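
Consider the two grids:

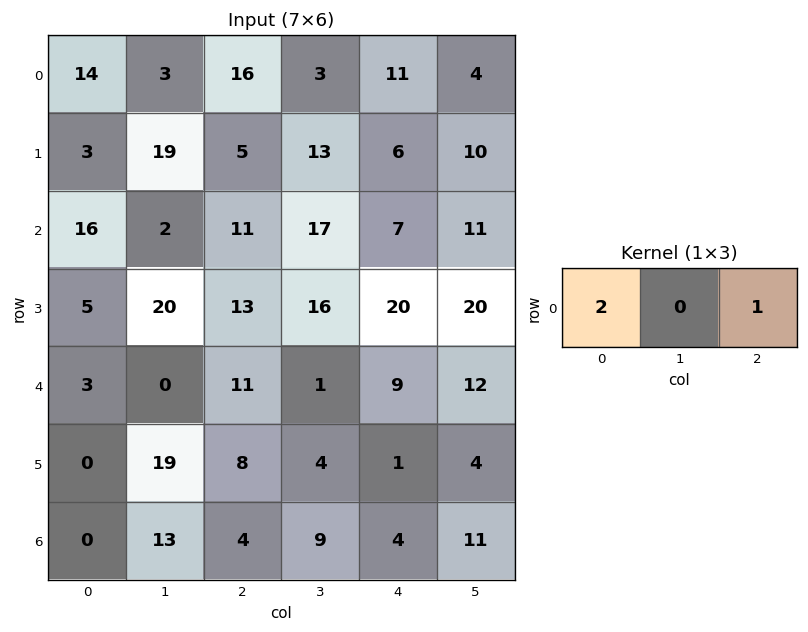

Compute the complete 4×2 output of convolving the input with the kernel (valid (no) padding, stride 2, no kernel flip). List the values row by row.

44 43
43 29
17 31
4 12

Output[0,0]: The receptive field on the input at this output position is [14 3 16]. Elementwise product with the kernel and sum: 14·2 + 16·1.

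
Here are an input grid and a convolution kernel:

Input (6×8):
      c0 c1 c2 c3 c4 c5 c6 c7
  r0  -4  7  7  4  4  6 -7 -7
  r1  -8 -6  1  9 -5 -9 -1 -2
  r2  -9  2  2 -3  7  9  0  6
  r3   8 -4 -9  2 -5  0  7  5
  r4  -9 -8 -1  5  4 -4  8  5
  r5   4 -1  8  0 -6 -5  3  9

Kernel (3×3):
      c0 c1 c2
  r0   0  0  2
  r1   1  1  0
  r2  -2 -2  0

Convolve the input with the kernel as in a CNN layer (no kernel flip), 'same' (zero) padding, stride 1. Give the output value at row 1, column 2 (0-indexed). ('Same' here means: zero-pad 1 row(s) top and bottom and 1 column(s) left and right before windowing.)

The receptive field on the zero-padded input at this output position is [7 7 4 / -6 1 9 / 2 2 -3]. Elementwise product with the kernel and sum: 4·2 + -6·1 + 1·1 + 2·-2 + 2·-2.

-5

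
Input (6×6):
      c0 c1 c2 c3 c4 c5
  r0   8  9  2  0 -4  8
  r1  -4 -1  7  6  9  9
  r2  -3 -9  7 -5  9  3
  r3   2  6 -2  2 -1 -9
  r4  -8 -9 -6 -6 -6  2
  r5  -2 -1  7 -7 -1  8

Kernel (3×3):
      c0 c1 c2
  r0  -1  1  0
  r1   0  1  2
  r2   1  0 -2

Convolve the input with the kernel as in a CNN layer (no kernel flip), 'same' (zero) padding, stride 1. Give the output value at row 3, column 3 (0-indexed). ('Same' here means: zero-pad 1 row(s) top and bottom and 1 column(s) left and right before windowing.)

The receptive field on the zero-padded input at this output position is [7 -5 9 / -2 2 -1 / -6 -6 -6]. Elementwise product with the kernel and sum: 7·-1 + -5·1 + 2·1 + -1·2 + -6·1 + -6·-2.

-6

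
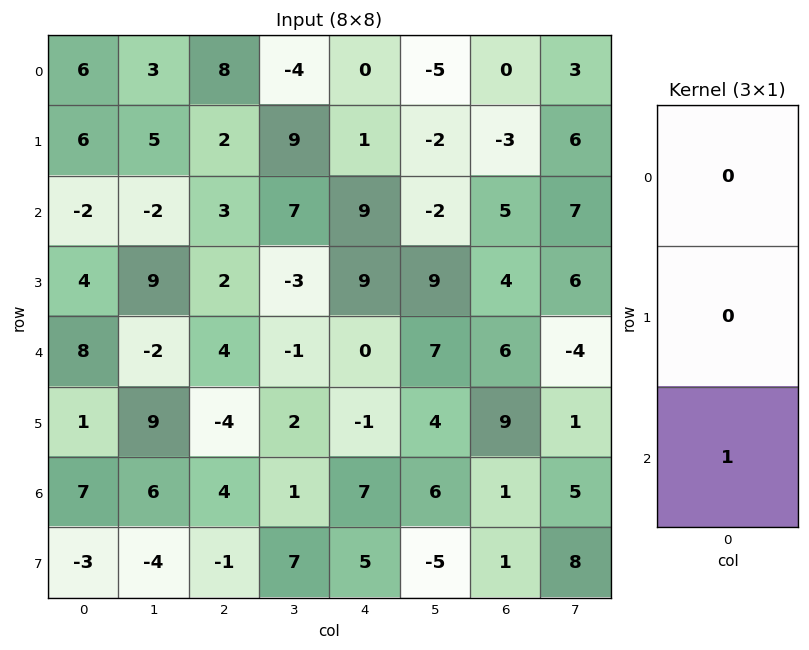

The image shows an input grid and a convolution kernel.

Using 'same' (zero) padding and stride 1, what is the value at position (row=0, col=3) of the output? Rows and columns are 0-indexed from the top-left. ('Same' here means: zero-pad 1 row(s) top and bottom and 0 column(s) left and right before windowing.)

The receptive field on the zero-padded input at this output position is [0 / -4 / 9]. Elementwise product with the kernel and sum: 9·1.

9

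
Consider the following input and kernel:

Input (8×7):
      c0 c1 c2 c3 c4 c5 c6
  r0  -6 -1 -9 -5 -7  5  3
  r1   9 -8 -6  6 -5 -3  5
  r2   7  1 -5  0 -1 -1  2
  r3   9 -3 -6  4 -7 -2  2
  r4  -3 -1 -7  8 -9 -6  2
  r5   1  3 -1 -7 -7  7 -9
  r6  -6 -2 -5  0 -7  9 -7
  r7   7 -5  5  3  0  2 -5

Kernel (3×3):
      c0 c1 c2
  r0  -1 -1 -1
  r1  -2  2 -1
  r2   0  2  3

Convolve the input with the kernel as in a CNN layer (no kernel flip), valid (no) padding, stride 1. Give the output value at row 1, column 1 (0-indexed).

-4

The receptive field on the input at this output position is [-8 -6 6 / 1 -5 0 / -3 -6 4]. Elementwise product with the kernel and sum: -8·-1 + -6·-1 + 6·-1 + 1·-2 + -5·2 + 0·-1 + -6·2 + 4·3.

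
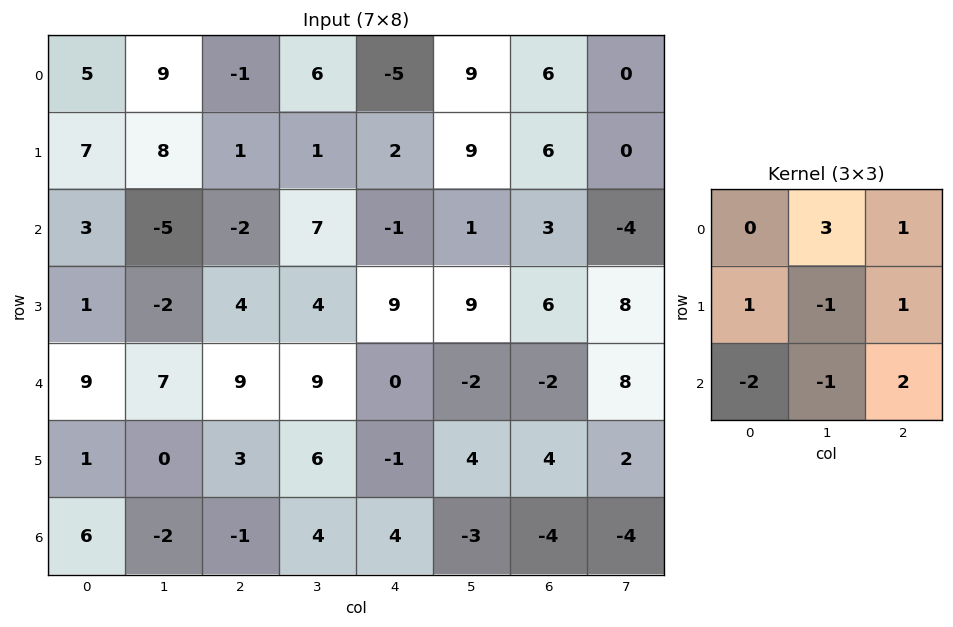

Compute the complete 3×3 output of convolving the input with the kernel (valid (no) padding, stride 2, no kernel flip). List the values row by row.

21 10 39
-17 2 10
22 29 -22

Output[0,0]: The receptive field on the input at this output position is [5 9 -1 / 7 8 1 / 3 -5 -2]. Elementwise product with the kernel and sum: 9·3 + -1·1 + 7·1 + 8·-1 + 1·1 + 3·-2 + -5·-1 + -2·2.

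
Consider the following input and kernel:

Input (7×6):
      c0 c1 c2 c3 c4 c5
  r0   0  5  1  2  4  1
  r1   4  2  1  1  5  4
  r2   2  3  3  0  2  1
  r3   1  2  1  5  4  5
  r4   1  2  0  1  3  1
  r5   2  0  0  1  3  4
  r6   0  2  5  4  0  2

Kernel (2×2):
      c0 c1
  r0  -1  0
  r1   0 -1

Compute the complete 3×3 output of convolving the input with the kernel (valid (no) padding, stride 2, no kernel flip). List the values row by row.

-2 -2 -8
-4 -8 -7
-1 -1 -7

Output[0,0]: The receptive field on the input at this output position is [0 5 / 4 2]. Elementwise product with the kernel and sum: 0·-1 + 2·-1.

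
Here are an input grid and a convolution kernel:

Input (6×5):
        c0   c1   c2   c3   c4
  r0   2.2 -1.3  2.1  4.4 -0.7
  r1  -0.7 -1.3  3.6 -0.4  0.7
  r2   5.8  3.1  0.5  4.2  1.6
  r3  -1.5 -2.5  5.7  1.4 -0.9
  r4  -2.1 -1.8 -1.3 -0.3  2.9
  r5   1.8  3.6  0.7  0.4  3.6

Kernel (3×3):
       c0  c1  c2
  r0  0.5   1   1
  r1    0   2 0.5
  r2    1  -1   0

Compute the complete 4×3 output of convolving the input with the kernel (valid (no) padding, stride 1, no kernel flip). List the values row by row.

Output[0,0]: The receptive field on the input at this output position is [2.2 -1.3 2.1 / -0.7 -1.3 3.6 / 5.8 3.1 0.5]. Elementwise product with the kernel and sum: 2.2·0.5 + -1.3·1 + 2.1·1 + -1.3·2 + 3.6·0.5 + 5.8·1 + 3.1·-1.

3.8 15.45 0.6
9.4 -2.55 15.6
4.05 17.85 7.4
-3.6 6 4.5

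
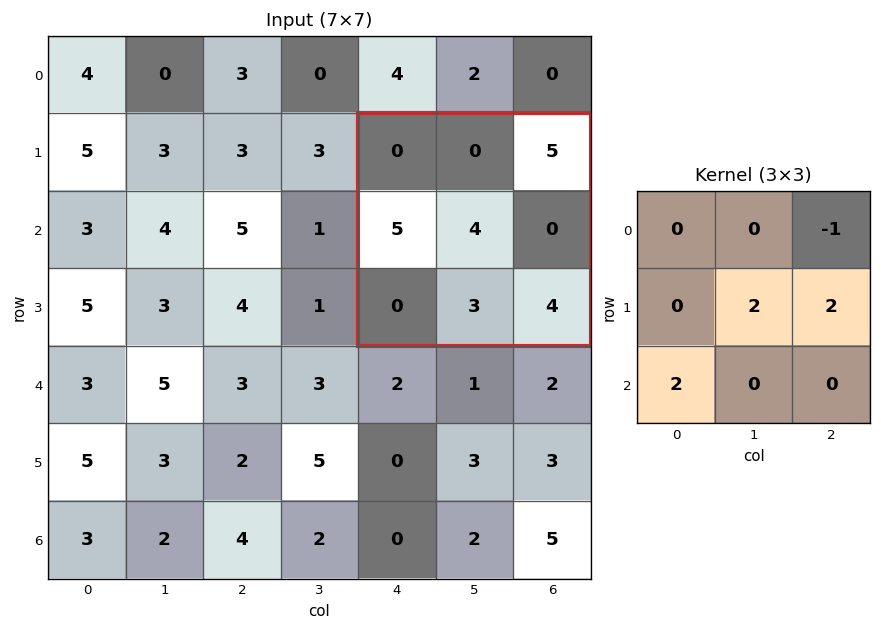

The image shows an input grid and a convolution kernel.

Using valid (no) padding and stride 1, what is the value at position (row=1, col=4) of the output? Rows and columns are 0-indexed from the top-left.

The receptive field on the input at this output position is [0 0 5 / 5 4 0 / 0 3 4]. Elementwise product with the kernel and sum: 5·-1 + 4·2 + 0·2 + 0·2.

3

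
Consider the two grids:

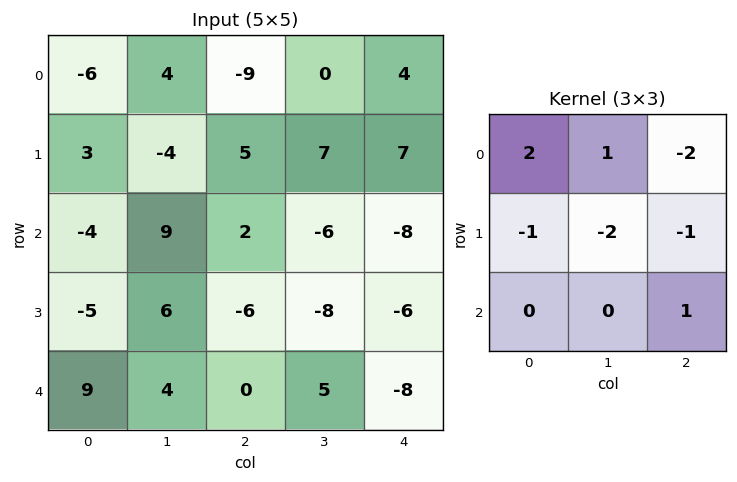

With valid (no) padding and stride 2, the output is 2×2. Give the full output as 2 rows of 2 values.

12 -60
-4 34

Output[0,0]: The receptive field on the input at this output position is [-6 4 -9 / 3 -4 5 / -4 9 2]. Elementwise product with the kernel and sum: -6·2 + 4·1 + -9·-2 + 3·-1 + -4·-2 + 5·-1 + 2·1.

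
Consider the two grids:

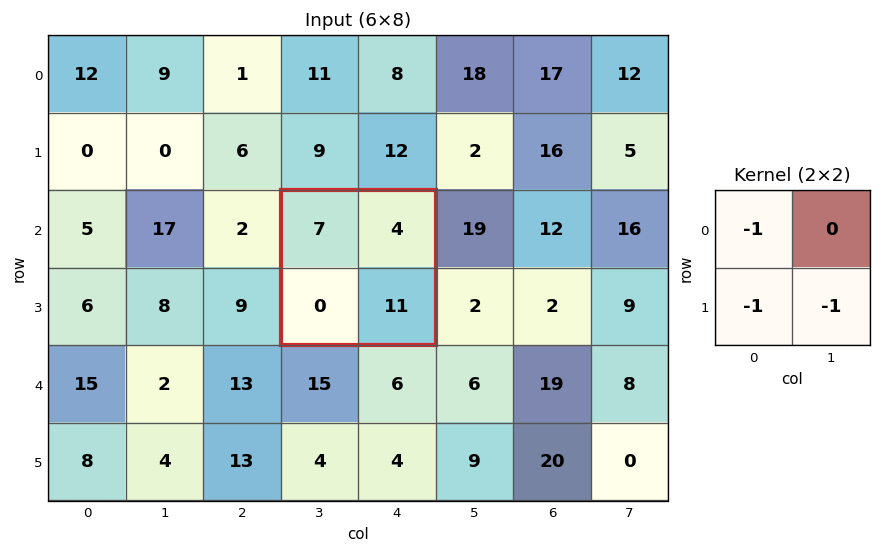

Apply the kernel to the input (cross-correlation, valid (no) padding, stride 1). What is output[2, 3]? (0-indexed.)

-18

The receptive field on the input at this output position is [7 4 / 0 11]. Elementwise product with the kernel and sum: 7·-1 + 0·-1 + 11·-1.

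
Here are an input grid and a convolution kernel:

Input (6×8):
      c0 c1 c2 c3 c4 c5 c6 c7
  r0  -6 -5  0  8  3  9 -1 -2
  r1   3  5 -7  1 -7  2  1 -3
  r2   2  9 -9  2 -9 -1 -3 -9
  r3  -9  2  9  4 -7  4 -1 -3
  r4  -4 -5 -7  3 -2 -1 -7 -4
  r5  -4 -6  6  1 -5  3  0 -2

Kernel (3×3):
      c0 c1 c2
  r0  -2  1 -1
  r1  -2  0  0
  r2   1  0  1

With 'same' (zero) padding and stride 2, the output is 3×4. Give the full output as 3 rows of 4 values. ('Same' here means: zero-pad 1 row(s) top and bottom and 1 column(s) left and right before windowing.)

5 16 -13 -19
0 -30 -7 3
-17 6 -21 -3

Output[0,0]: The receptive field on the zero-padded input at this output position is [0 0 0 / 0 -6 -5 / 0 3 5]. Elementwise product with the kernel and sum: 0·-2 + 0·1 + 0·-1 + 0·-2 + 0·1 + 5·1.
Output[0,1]: The receptive field on the zero-padded input at this output position is [0 0 0 / -5 0 8 / 5 -7 1]. Elementwise product with the kernel and sum: 0·-2 + 0·1 + 0·-1 + -5·-2 + 5·1 + 1·1.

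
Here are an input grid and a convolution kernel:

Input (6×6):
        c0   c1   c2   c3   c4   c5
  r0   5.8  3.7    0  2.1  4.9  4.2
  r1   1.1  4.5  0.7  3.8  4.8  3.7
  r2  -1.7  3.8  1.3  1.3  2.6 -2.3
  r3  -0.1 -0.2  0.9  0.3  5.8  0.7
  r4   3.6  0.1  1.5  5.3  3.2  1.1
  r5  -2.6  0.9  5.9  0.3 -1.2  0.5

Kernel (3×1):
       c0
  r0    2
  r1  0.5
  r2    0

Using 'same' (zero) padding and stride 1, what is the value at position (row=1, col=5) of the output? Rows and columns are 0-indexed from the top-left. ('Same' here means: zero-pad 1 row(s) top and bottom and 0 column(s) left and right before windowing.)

10.25

The receptive field on the zero-padded input at this output position is [4.2 / 3.7 / -2.3]. Elementwise product with the kernel and sum: 4.2·2 + 3.7·0.5.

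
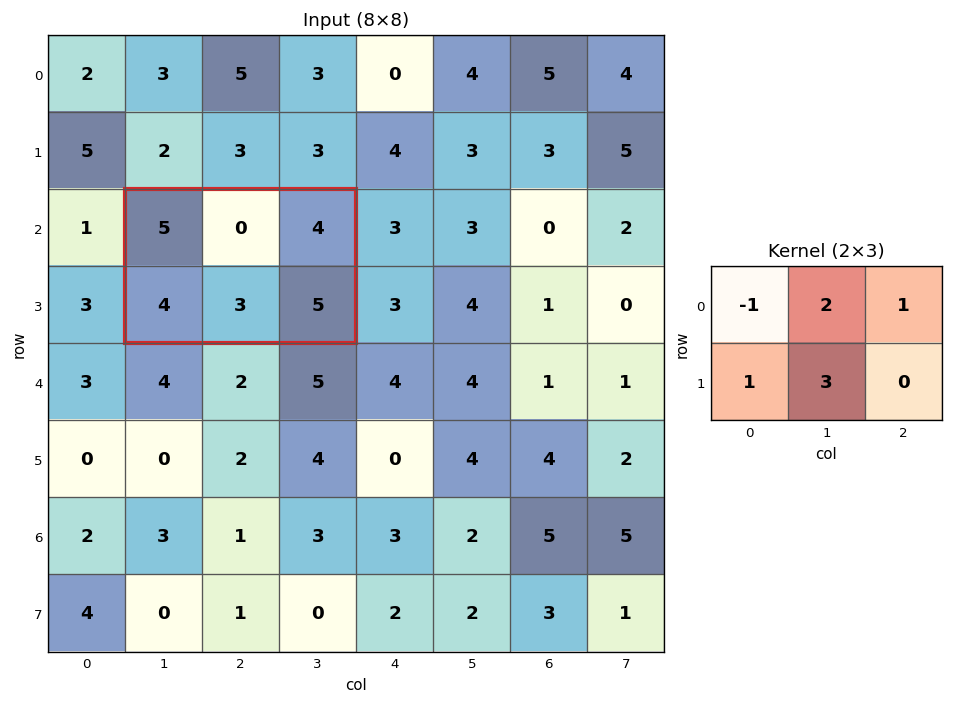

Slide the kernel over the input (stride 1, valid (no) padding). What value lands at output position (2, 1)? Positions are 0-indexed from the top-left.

The receptive field on the input at this output position is [5 0 4 / 4 3 5]. Elementwise product with the kernel and sum: 5·-1 + 0·2 + 4·1 + 4·1 + 3·3.

12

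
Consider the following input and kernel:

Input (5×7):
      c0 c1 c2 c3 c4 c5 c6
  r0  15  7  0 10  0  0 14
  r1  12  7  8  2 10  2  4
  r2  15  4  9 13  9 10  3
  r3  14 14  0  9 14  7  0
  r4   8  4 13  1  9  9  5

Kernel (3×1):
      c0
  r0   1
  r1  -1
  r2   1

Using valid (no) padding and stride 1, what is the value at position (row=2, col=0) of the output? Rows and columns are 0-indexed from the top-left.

The receptive field on the input at this output position is [15 / 14 / 8]. Elementwise product with the kernel and sum: 15·1 + 14·-1 + 8·1.

9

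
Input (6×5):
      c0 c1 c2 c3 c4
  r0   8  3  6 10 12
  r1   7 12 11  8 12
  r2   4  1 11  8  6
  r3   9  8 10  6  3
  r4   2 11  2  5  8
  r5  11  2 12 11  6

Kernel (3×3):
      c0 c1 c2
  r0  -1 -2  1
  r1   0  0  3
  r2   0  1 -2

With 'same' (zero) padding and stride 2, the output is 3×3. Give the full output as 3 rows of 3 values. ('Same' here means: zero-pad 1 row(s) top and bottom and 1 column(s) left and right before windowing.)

Output[0,0]: The receptive field on the zero-padded input at this output position is [0 0 0 / 0 8 3 / 0 7 12]. Elementwise product with the kernel and sum: 0·-1 + 0·-2 + 0·1 + 3·3 + 7·1 + 12·-2.
Output[0,1]: The receptive field on the zero-padded input at this output position is [0 0 0 / 3 6 10 / 12 11 8]. Elementwise product with the kernel and sum: 0·-1 + 0·-2 + 0·1 + 10·3 + 11·1 + 8·-2.

-8 25 12
-6 -4 -29
30 -17 -6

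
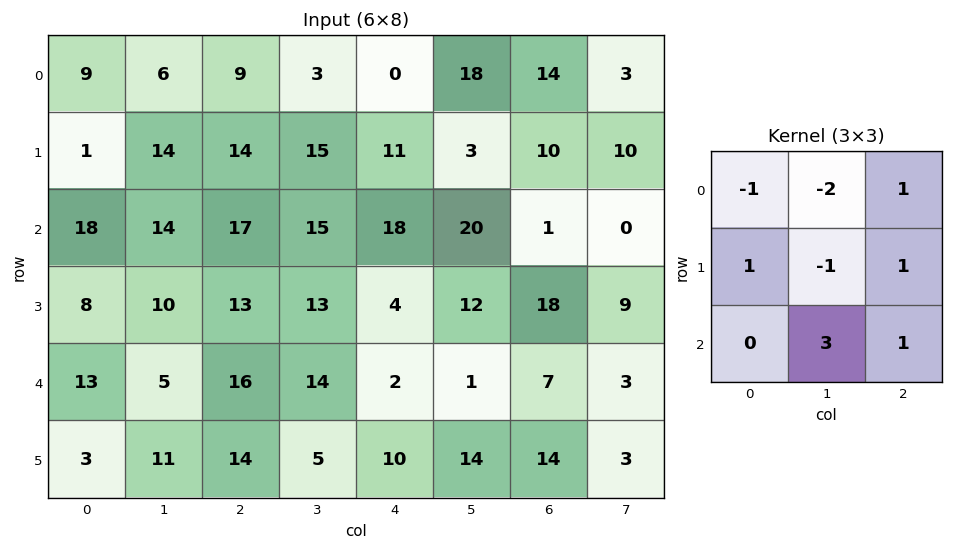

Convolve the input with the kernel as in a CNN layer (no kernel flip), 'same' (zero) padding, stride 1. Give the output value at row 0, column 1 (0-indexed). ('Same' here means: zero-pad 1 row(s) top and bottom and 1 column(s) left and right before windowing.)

68

The receptive field on the zero-padded input at this output position is [0 0 0 / 9 6 9 / 1 14 14]. Elementwise product with the kernel and sum: 0·-1 + 0·-2 + 0·1 + 9·1 + 6·-1 + 9·1 + 14·3 + 14·1.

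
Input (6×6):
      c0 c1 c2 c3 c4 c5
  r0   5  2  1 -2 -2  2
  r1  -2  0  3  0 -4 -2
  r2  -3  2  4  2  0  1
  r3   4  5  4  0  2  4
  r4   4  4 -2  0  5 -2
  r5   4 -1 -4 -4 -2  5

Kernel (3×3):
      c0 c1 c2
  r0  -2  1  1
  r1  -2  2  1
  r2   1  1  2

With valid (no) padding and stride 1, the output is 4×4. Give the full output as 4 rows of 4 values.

7 11 -10 -2
38 18 -6 1
22 2 -4 6
-6 -31 -9 18

Output[0,0]: The receptive field on the input at this output position is [5 2 1 / -2 0 3 / -3 2 4]. Elementwise product with the kernel and sum: 5·-2 + 2·1 + 1·1 + -2·-2 + 0·2 + 3·1 + -3·1 + 2·1 + 4·2.
Output[0,1]: The receptive field on the input at this output position is [2 1 -2 / 0 3 0 / 2 4 2]. Elementwise product with the kernel and sum: 2·-2 + 1·1 + -2·1 + 0·-2 + 3·2 + 0·1 + 2·1 + 4·1 + 2·2.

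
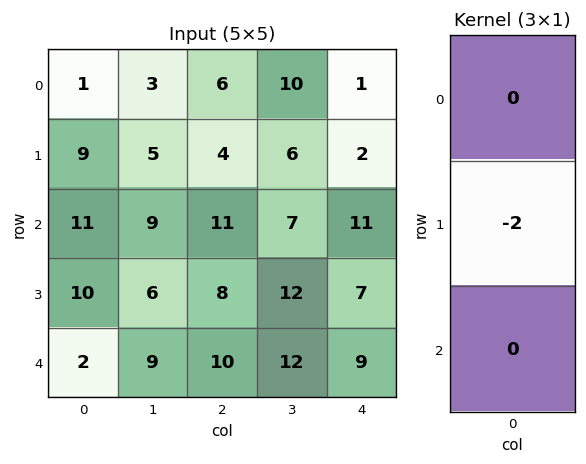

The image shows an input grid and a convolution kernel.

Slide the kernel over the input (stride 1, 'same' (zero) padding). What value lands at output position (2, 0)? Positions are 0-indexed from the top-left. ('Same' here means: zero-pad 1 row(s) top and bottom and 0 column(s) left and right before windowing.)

-22

The receptive field on the zero-padded input at this output position is [9 / 11 / 10]. Elementwise product with the kernel and sum: 11·-2.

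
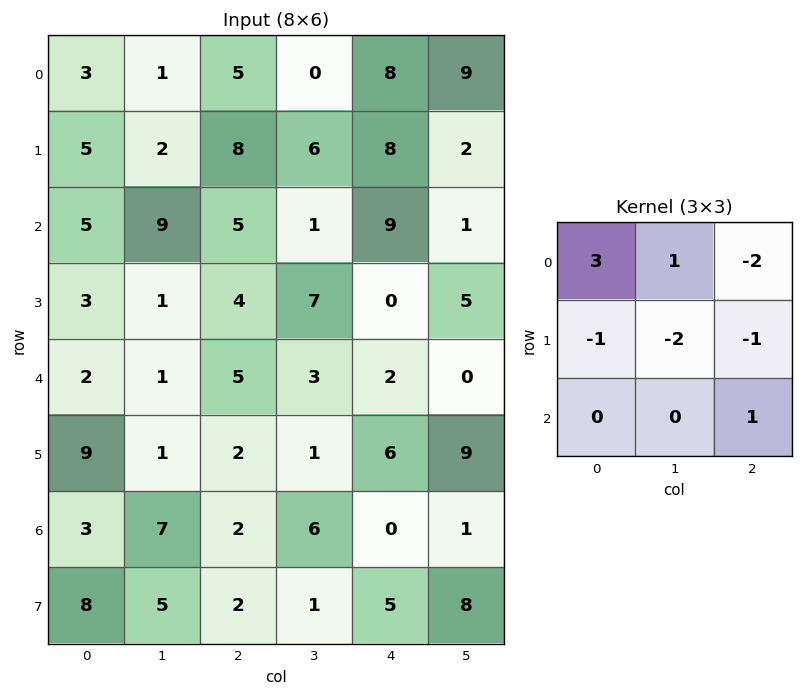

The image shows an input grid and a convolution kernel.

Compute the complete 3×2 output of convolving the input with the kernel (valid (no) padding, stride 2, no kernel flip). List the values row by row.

Output[0,0]: The receptive field on the input at this output position is [3 1 5 / 5 2 8 / 5 9 5]. Elementwise product with the kernel and sum: 3·3 + 1·1 + 5·-2 + 5·-1 + 2·-2 + 8·-1 + 5·1.
Output[0,1]: The receptive field on the input at this output position is [5 0 8 / 8 6 8 / 5 1 9]. Elementwise product with the kernel and sum: 5·3 + 0·1 + 8·-2 + 8·-1 + 6·-2 + 8·-1 + 9·1.

-12 -20
10 -18
-14 4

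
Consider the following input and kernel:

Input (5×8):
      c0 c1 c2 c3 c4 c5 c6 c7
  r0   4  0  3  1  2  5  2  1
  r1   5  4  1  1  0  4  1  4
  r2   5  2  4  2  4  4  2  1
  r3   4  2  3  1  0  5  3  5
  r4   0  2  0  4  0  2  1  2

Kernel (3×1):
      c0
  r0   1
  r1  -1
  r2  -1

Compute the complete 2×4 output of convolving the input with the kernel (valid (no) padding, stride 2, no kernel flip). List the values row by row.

Output[0,0]: The receptive field on the input at this output position is [4 / 5 / 5]. Elementwise product with the kernel and sum: 4·1 + 5·-1 + 5·-1.
Output[0,1]: The receptive field on the input at this output position is [3 / 1 / 4]. Elementwise product with the kernel and sum: 3·1 + 1·-1 + 4·-1.

-6 -2 -2 -1
1 1 4 -2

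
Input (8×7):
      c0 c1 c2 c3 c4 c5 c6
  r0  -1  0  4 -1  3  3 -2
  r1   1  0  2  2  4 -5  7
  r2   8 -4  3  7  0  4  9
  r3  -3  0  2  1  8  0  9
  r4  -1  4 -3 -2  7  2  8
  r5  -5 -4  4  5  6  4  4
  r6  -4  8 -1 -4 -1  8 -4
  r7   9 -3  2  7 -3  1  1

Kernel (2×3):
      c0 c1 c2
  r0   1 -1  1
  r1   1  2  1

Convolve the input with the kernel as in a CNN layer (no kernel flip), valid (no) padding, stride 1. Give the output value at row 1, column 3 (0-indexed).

4

The receptive field on the input at this output position is [2 4 -5 / 7 0 4]. Elementwise product with the kernel and sum: 2·1 + 4·-1 + -5·1 + 7·1 + 0·2 + 4·1.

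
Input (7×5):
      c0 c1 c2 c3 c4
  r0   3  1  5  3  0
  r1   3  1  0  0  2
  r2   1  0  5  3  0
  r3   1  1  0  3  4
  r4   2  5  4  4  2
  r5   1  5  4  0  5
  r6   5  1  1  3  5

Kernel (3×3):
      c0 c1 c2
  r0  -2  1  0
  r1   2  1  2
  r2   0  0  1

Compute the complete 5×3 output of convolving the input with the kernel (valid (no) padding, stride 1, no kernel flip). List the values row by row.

7 8 -3
7 12 17
5 17 6
20 20 24
17 11 19

Output[0,0]: The receptive field on the input at this output position is [3 1 5 / 3 1 0 / 1 0 5]. Elementwise product with the kernel and sum: 3·-2 + 1·1 + 3·2 + 1·1 + 0·2 + 5·1.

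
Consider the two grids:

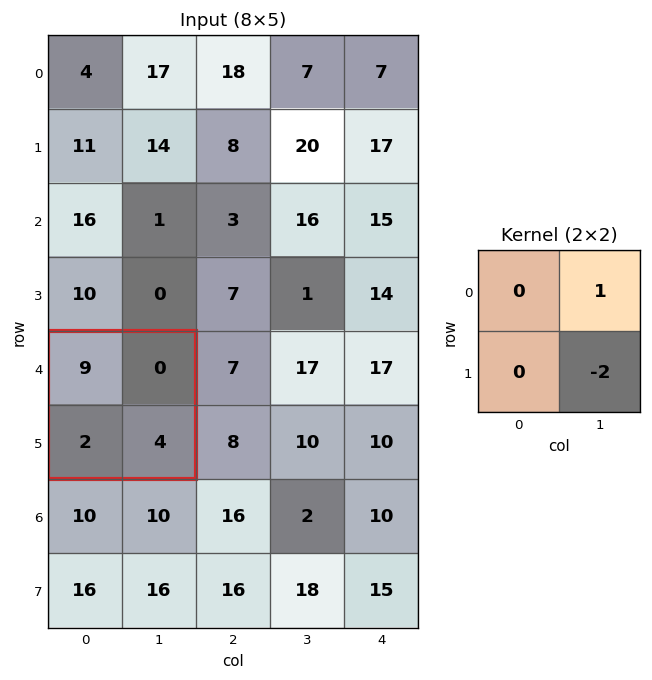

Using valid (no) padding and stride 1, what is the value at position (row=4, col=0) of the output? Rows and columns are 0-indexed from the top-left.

The receptive field on the input at this output position is [9 0 / 2 4]. Elementwise product with the kernel and sum: 0·1 + 4·-2.

-8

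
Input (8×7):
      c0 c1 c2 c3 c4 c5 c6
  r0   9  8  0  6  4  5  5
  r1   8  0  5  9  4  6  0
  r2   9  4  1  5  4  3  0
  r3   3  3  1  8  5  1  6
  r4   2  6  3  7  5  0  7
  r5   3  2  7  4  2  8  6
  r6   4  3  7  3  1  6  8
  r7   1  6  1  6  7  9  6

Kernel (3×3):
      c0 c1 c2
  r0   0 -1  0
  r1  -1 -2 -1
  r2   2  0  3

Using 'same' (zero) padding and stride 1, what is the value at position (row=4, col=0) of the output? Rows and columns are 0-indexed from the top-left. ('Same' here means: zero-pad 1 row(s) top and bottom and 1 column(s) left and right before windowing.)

-7

The receptive field on the zero-padded input at this output position is [0 3 3 / 0 2 6 / 0 3 2]. Elementwise product with the kernel and sum: 3·-1 + 0·-1 + 2·-2 + 6·-1 + 0·2 + 2·3.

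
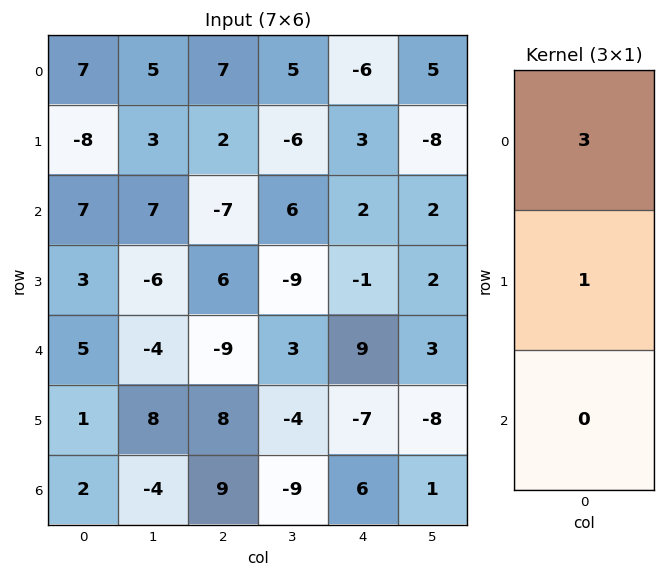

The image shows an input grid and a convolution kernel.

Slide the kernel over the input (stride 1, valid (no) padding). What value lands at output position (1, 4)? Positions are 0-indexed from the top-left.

The receptive field on the input at this output position is [3 / 2 / -1]. Elementwise product with the kernel and sum: 3·3 + 2·1.

11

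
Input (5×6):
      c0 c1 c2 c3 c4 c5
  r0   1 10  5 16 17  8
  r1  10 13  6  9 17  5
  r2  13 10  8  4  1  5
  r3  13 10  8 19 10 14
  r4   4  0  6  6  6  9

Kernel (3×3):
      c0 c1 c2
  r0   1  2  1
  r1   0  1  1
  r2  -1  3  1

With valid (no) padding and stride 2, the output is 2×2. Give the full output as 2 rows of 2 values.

Output[0,0]: The receptive field on the input at this output position is [1 10 5 / 10 13 6 / 13 10 8]. Elementwise product with the kernel and sum: 1·1 + 10·2 + 5·1 + 13·1 + 6·1 + 13·-1 + 10·3 + 8·1.
Output[0,1]: The receptive field on the input at this output position is [5 16 17 / 6 9 17 / 8 4 1]. Elementwise product with the kernel and sum: 5·1 + 16·2 + 17·1 + 9·1 + 17·1 + 8·-1 + 4·3 + 1·1.

70 85
61 64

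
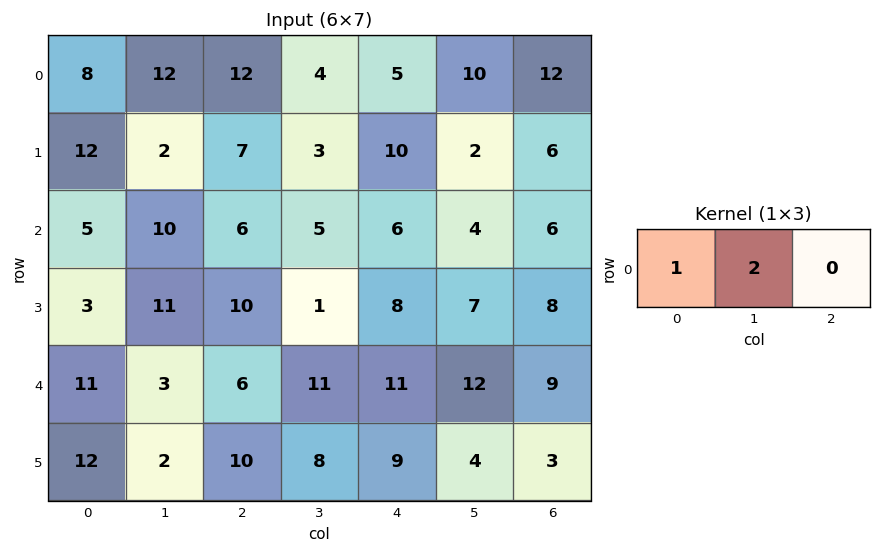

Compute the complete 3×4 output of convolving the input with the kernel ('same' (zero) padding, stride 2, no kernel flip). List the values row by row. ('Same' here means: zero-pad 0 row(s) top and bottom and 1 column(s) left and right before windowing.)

Output[0,0]: The receptive field on the zero-padded input at this output position is [0 8 12]. Elementwise product with the kernel and sum: 0·1 + 8·2.

16 36 14 34
10 22 17 16
22 15 33 30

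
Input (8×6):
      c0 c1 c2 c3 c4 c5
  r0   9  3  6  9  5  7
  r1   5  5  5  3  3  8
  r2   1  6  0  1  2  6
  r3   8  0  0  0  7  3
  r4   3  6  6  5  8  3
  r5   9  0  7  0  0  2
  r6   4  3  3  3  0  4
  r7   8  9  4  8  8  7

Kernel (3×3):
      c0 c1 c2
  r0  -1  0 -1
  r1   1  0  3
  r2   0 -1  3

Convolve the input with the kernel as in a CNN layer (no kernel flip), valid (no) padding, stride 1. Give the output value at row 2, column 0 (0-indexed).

19

The receptive field on the input at this output position is [1 6 0 / 8 0 0 / 3 6 6]. Elementwise product with the kernel and sum: 1·-1 + 0·-1 + 8·1 + 0·3 + 6·-1 + 6·3.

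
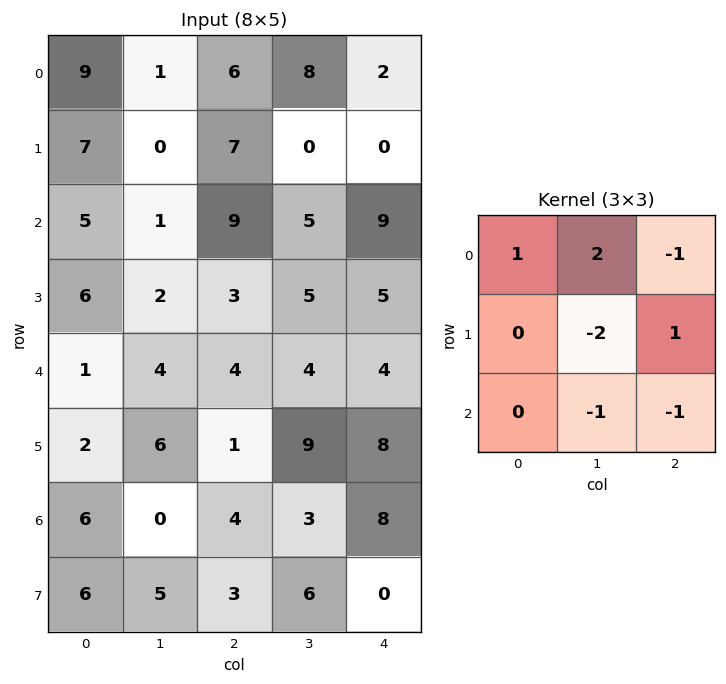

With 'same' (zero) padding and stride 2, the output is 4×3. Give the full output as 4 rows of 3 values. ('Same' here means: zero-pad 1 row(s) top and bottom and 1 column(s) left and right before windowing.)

Output[0,0]: The receptive field on the zero-padded input at this output position is [0 0 0 / 0 9 1 / 0 7 0]. Elementwise product with the kernel and sum: 0·1 + 0·2 + 0·-1 + 9·-2 + 1·1 + 7·-1 + 0·-1.
Output[0,1]: The receptive field on the zero-padded input at this output position is [0 0 0 / 1 6 8 / 0 7 0]. Elementwise product with the kernel and sum: 0·1 + 0·2 + 0·-1 + 6·-2 + 8·1 + 7·-1 + 0·-1.

-24 -11 -4
-3 -7 -23
4 -11 -1
-25 -15 9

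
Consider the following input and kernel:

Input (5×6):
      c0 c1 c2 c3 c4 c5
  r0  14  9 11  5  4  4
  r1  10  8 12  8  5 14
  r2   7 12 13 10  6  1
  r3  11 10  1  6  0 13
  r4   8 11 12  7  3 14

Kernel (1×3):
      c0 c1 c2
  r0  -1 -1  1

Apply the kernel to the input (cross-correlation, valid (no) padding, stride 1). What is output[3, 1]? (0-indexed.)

The receptive field on the input at this output position is [10 1 6]. Elementwise product with the kernel and sum: 10·-1 + 1·-1 + 6·1.

-5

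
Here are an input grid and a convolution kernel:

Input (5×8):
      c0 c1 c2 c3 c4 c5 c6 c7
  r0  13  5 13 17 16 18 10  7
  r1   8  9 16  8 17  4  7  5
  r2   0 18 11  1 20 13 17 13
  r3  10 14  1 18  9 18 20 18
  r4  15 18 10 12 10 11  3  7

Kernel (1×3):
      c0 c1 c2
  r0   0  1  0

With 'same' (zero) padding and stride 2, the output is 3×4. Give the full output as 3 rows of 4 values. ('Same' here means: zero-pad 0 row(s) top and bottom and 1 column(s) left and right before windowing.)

13 13 16 10
0 11 20 17
15 10 10 3

Output[0,0]: The receptive field on the zero-padded input at this output position is [0 13 5]. Elementwise product with the kernel and sum: 13·1.
Output[0,1]: The receptive field on the zero-padded input at this output position is [5 13 17]. Elementwise product with the kernel and sum: 13·1.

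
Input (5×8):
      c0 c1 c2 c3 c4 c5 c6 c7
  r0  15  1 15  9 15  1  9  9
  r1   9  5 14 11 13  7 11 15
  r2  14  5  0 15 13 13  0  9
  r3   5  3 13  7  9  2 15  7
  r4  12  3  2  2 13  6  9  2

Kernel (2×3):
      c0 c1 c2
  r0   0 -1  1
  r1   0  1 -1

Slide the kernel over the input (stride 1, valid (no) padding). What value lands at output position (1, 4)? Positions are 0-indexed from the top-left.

17

The receptive field on the input at this output position is [13 7 11 / 13 13 0]. Elementwise product with the kernel and sum: 7·-1 + 11·1 + 13·1 + 0·-1.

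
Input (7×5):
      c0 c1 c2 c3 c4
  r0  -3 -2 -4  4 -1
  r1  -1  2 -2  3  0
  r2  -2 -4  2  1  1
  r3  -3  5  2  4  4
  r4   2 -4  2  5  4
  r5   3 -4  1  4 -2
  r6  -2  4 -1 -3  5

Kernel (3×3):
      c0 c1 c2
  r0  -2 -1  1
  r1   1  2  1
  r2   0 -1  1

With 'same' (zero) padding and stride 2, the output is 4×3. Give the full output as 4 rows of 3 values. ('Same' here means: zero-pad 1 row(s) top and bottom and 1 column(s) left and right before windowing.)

Output[0,0]: The receptive field on the zero-padded input at this output position is [0 0 0 / 0 -3 -2 / 0 -1 2]. Elementwise product with the kernel and sum: 0·-2 + 0·-1 + 0·1 + 0·1 + -3·2 + -2·1 + -1·-1 + 2·1.

-5 -1 2
3 4 -7
1 0 3
-7 10 1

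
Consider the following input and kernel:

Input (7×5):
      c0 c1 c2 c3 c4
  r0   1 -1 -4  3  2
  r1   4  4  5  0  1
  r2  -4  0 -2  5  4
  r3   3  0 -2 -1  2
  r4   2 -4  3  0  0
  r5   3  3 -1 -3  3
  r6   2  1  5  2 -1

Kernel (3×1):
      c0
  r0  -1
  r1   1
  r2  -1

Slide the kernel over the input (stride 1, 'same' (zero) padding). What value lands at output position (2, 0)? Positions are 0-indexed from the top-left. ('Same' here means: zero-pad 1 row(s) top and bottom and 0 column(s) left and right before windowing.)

The receptive field on the zero-padded input at this output position is [4 / -4 / 3]. Elementwise product with the kernel and sum: 4·-1 + -4·1 + 3·-1.

-11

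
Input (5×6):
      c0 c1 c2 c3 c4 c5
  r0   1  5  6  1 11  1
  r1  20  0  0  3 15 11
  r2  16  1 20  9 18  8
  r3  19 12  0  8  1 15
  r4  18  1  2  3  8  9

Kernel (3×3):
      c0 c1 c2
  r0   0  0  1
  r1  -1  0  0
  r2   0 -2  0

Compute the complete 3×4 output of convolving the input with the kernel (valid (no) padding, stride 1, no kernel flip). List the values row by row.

Output[0,0]: The receptive field on the input at this output position is [1 5 6 / 20 0 0 / 16 1 20]. Elementwise product with the kernel and sum: 6·1 + 20·-1 + 1·-2.

-16 -39 -7 -38
-40 2 -21 0
-1 -7 12 -16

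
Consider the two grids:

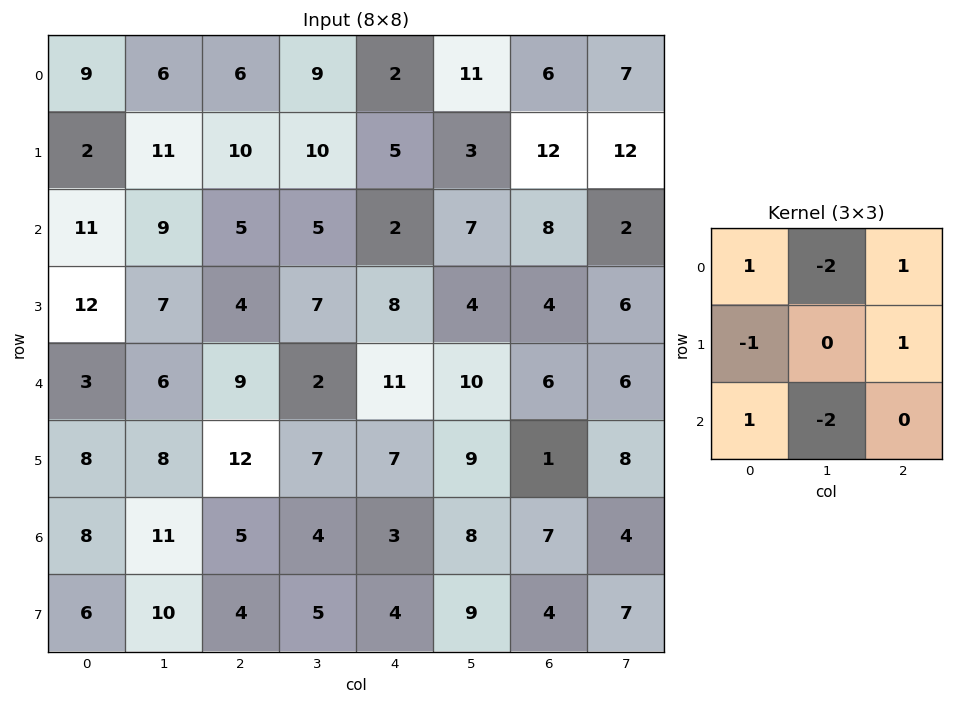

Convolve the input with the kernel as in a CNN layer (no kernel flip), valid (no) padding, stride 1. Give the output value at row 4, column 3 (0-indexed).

-10

The receptive field on the input at this output position is [2 11 10 / 7 7 9 / 4 3 8]. Elementwise product with the kernel and sum: 2·1 + 11·-2 + 10·1 + 7·-1 + 9·1 + 4·1 + 3·-2.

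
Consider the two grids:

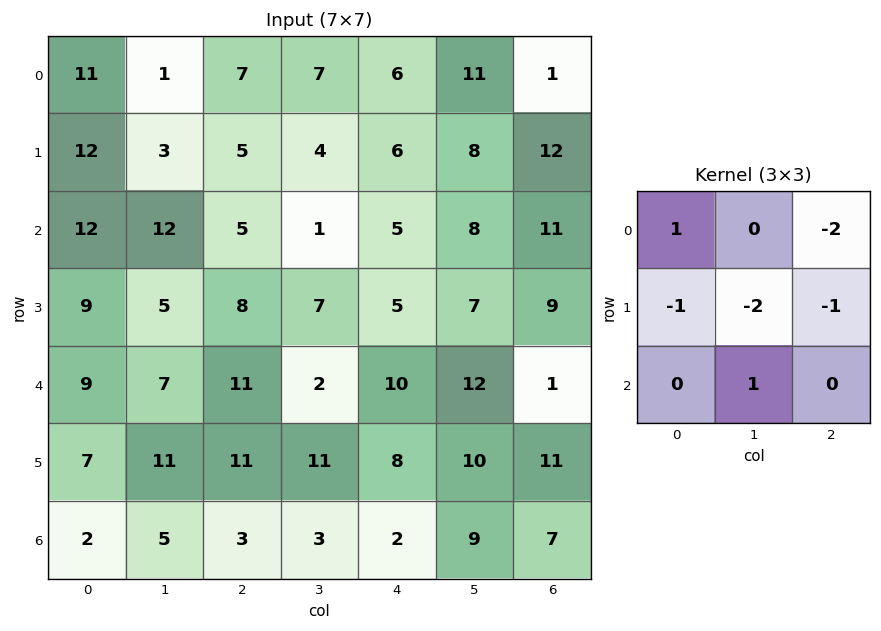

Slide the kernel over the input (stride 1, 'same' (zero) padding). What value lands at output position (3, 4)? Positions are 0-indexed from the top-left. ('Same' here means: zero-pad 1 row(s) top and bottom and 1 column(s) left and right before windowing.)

The receptive field on the zero-padded input at this output position is [1 5 8 / 7 5 7 / 2 10 12]. Elementwise product with the kernel and sum: 1·1 + 8·-2 + 7·-1 + 5·-2 + 7·-1 + 10·1.

-29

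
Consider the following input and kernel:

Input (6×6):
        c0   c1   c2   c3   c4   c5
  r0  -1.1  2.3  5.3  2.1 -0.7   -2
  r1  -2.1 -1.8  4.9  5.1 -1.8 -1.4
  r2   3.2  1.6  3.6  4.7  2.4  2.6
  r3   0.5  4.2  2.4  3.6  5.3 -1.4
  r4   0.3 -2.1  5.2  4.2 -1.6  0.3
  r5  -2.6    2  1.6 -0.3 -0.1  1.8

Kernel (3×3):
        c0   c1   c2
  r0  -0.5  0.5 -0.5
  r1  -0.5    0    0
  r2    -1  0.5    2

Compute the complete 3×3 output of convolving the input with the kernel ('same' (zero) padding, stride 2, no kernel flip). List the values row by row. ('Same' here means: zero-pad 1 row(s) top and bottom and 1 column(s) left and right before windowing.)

-4.65 13.3 -9.85
8.5 4.2 -8.85
0.85 -3.45 3.3

Output[0,0]: The receptive field on the zero-padded input at this output position is [0 0 0 / 0 -1.1 2.3 / 0 -2.1 -1.8]. Elementwise product with the kernel and sum: 0·-0.5 + 0·0.5 + 0·-0.5 + 0·-0.5 + 0·-1 + -2.1·0.5 + -1.8·2.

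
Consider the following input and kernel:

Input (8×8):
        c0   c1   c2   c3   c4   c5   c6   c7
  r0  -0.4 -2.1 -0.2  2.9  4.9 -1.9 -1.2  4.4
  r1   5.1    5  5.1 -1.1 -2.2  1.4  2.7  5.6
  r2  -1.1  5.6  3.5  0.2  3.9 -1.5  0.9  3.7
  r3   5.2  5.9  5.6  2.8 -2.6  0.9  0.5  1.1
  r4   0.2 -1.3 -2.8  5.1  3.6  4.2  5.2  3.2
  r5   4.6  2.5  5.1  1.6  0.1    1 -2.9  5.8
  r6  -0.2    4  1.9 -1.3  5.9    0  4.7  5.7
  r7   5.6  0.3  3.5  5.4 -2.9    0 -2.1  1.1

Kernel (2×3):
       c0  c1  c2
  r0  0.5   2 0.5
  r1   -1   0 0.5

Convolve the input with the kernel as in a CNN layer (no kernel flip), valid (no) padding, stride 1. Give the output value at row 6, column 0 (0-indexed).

5

The receptive field on the input at this output position is [-0.2 4 1.9 / 5.6 0.3 3.5]. Elementwise product with the kernel and sum: -0.2·0.5 + 4·2 + 1.9·0.5 + 5.6·-1 + 3.5·0.5.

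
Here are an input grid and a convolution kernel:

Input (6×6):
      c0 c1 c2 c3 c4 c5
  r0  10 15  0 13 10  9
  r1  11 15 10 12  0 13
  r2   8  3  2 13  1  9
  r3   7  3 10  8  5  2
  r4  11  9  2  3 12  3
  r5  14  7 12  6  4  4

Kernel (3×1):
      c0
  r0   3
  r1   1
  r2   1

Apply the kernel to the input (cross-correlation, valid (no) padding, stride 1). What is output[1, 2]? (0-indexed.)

42

The receptive field on the input at this output position is [10 / 2 / 10]. Elementwise product with the kernel and sum: 10·3 + 2·1 + 10·1.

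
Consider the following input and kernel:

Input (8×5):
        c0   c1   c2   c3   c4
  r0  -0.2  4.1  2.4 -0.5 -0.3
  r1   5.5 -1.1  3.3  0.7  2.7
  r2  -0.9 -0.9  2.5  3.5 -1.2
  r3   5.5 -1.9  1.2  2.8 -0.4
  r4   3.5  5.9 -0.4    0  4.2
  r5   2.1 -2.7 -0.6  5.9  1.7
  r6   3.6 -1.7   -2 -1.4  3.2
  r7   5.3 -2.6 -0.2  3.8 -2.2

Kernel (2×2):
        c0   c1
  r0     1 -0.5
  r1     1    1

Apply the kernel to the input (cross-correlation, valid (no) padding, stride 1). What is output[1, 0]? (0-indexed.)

4.25

The receptive field on the input at this output position is [5.5 -1.1 / -0.9 -0.9]. Elementwise product with the kernel and sum: 5.5·1 + -1.1·-0.5 + -0.9·1 + -0.9·1.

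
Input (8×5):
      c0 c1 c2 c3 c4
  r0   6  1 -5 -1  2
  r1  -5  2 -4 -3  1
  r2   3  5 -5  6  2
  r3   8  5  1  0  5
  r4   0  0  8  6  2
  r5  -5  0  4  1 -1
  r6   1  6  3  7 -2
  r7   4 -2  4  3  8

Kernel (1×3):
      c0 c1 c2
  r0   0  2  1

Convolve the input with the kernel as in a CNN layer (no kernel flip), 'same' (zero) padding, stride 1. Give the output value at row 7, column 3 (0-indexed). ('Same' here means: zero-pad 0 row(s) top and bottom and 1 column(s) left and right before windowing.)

The receptive field on the zero-padded input at this output position is [4 3 8]. Elementwise product with the kernel and sum: 3·2 + 8·1.

14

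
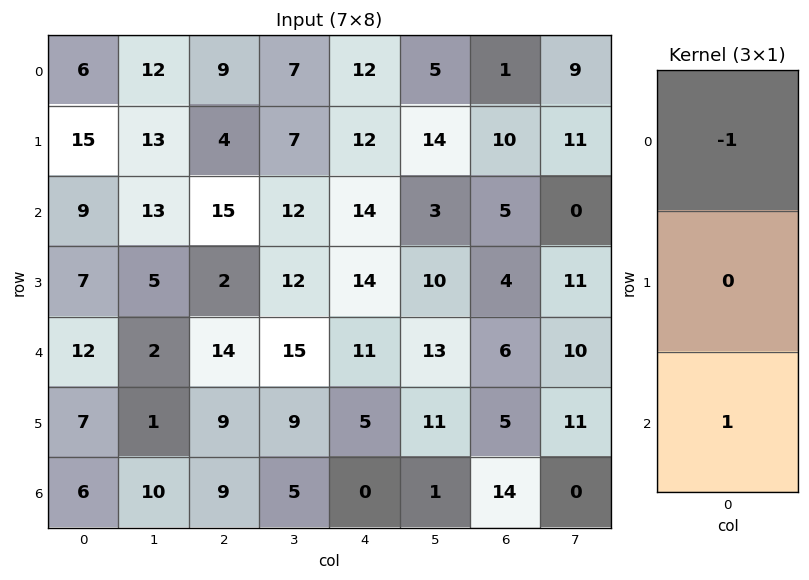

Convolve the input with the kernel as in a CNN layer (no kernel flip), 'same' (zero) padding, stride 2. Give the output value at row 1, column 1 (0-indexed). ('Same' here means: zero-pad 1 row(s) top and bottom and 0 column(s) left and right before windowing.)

-2

The receptive field on the zero-padded input at this output position is [4 / 15 / 2]. Elementwise product with the kernel and sum: 4·-1 + 2·1.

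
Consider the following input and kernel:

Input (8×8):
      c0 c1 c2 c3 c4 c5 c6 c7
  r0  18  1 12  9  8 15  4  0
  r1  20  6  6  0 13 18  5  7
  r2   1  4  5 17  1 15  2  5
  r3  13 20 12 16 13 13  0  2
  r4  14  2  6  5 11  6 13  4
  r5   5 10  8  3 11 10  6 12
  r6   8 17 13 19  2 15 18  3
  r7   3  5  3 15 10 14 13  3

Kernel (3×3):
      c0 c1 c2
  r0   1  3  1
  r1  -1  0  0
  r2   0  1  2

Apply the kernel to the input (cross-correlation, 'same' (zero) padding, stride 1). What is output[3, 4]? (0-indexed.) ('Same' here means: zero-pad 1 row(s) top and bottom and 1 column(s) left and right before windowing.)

42

The receptive field on the zero-padded input at this output position is [17 1 15 / 16 13 13 / 5 11 6]. Elementwise product with the kernel and sum: 17·1 + 1·3 + 15·1 + 16·-1 + 11·1 + 6·2.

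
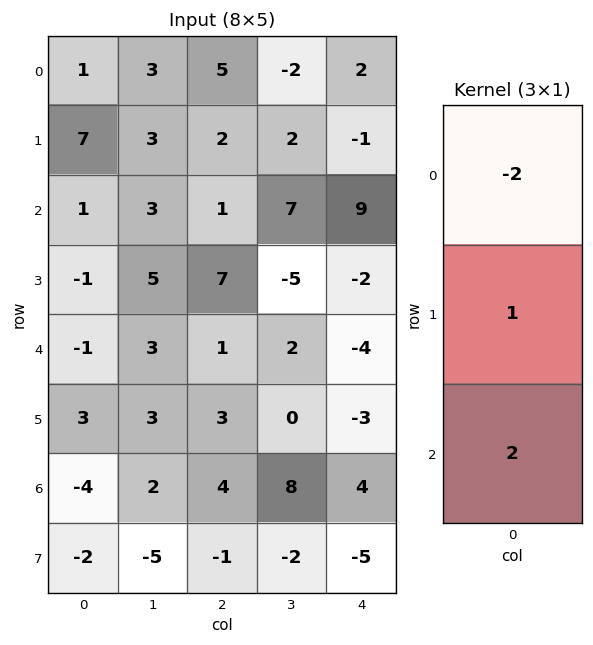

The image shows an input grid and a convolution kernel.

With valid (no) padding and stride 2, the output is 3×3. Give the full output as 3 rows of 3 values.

Output[0,0]: The receptive field on the input at this output position is [1 / 7 / 1]. Elementwise product with the kernel and sum: 1·-2 + 7·1 + 1·2.
Output[0,1]: The receptive field on the input at this output position is [5 / 2 / 1]. Elementwise product with the kernel and sum: 5·-2 + 2·1 + 1·2.

7 -6 13
-5 7 -28
-3 9 13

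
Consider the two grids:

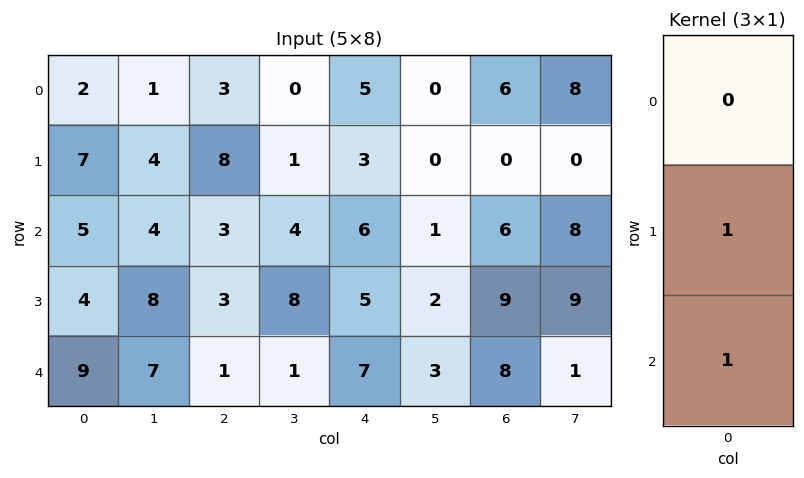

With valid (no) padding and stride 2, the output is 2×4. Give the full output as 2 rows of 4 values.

Output[0,0]: The receptive field on the input at this output position is [2 / 7 / 5]. Elementwise product with the kernel and sum: 7·1 + 5·1.
Output[0,1]: The receptive field on the input at this output position is [3 / 8 / 3]. Elementwise product with the kernel and sum: 8·1 + 3·1.

12 11 9 6
13 4 12 17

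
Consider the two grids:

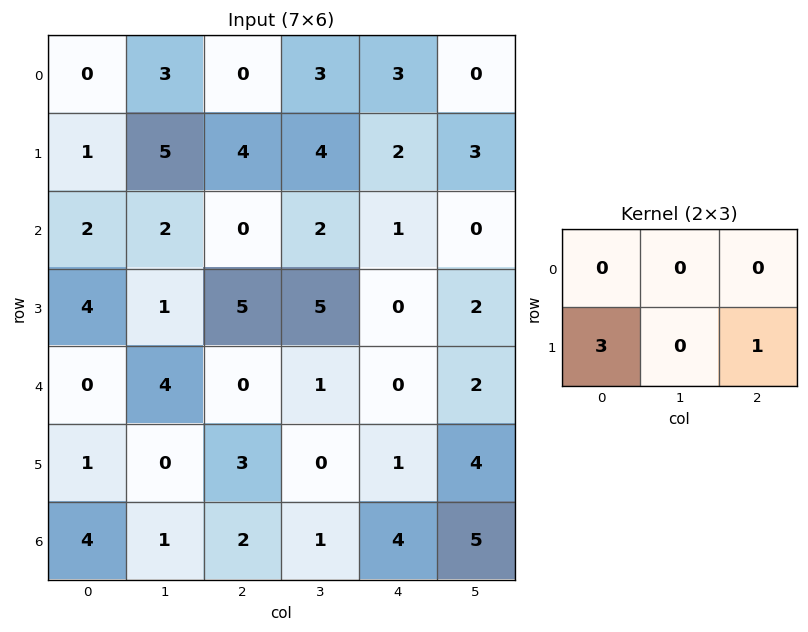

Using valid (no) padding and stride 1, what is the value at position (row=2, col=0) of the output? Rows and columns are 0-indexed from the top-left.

The receptive field on the input at this output position is [2 2 0 / 4 1 5]. Elementwise product with the kernel and sum: 4·3 + 5·1.

17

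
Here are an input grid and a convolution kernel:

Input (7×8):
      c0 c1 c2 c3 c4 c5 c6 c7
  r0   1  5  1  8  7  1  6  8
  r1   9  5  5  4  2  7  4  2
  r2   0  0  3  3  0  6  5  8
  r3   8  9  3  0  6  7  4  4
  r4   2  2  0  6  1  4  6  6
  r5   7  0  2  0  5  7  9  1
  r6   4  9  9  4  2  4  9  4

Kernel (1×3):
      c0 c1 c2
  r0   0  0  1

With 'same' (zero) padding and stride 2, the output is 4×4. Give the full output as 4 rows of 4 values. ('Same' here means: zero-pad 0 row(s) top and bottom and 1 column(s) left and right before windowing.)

Output[0,0]: The receptive field on the zero-padded input at this output position is [0 1 5]. Elementwise product with the kernel and sum: 5·1.
Output[0,1]: The receptive field on the zero-padded input at this output position is [5 1 8]. Elementwise product with the kernel and sum: 8·1.

5 8 1 8
0 3 6 8
2 6 4 6
9 4 4 4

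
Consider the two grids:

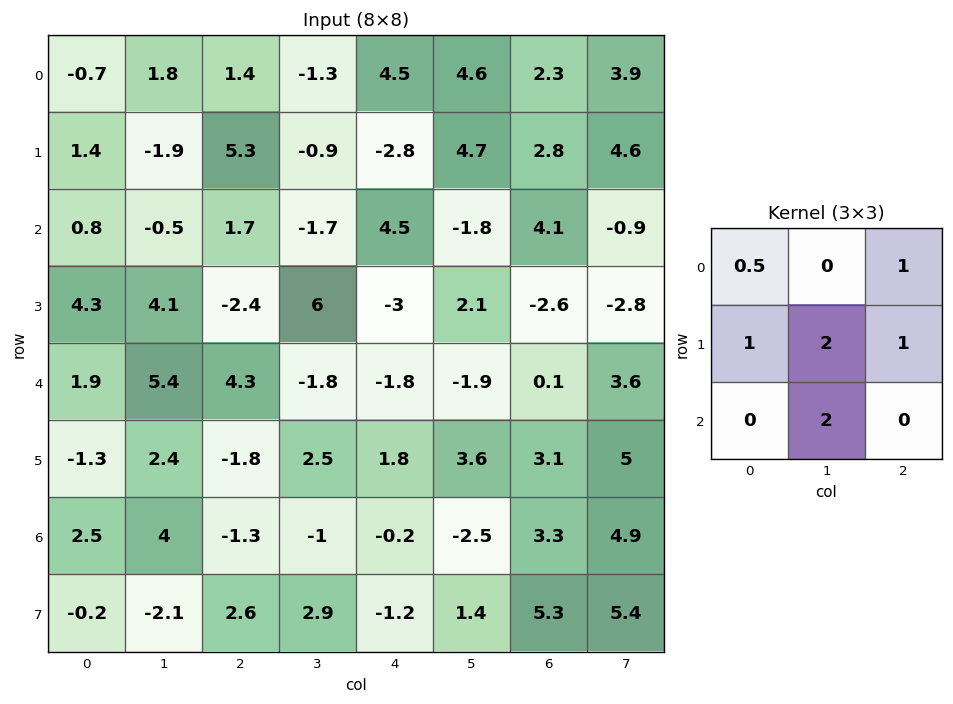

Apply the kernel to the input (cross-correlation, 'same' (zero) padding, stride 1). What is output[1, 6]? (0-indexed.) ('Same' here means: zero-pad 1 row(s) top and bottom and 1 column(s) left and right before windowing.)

The receptive field on the zero-padded input at this output position is [4.6 2.3 3.9 / 4.7 2.8 4.6 / -1.8 4.1 -0.9]. Elementwise product with the kernel and sum: 4.6·0.5 + 3.9·1 + 4.7·1 + 2.8·2 + 4.6·1 + 4.1·2.

29.3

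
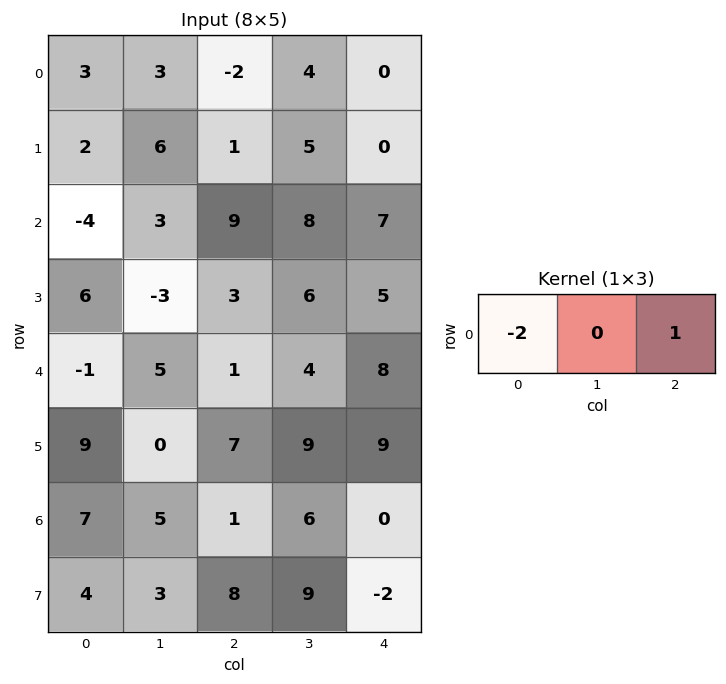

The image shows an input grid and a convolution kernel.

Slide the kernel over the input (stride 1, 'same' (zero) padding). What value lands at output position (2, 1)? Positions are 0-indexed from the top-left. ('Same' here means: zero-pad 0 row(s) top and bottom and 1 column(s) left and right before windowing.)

17

The receptive field on the zero-padded input at this output position is [-4 3 9]. Elementwise product with the kernel and sum: -4·-2 + 9·1.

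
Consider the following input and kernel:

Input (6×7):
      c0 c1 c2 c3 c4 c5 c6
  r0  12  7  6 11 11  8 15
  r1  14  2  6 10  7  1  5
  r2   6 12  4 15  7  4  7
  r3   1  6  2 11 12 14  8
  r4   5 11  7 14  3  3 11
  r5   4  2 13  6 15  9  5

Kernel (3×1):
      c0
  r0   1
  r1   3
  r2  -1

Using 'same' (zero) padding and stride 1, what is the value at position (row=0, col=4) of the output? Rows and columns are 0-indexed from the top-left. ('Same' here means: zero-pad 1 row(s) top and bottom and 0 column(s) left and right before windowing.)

The receptive field on the zero-padded input at this output position is [0 / 11 / 7]. Elementwise product with the kernel and sum: 0·1 + 11·3 + 7·-1.

26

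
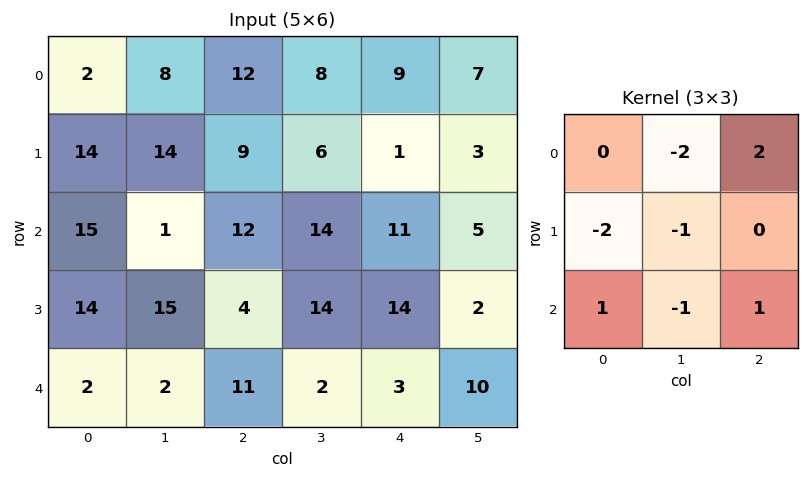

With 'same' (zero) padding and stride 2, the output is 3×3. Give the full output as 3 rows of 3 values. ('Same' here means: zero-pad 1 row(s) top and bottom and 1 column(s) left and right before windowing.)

Output[0,0]: The receptive field on the zero-padded input at this output position is [0 0 0 / 0 2 8 / 0 14 14]. Elementwise product with the kernel and sum: 0·-2 + 0·2 + 0·-2 + 2·-1 + 0·1 + 14·-1 + 14·1.

-2 -17 -17
-14 5 -33
0 5 -31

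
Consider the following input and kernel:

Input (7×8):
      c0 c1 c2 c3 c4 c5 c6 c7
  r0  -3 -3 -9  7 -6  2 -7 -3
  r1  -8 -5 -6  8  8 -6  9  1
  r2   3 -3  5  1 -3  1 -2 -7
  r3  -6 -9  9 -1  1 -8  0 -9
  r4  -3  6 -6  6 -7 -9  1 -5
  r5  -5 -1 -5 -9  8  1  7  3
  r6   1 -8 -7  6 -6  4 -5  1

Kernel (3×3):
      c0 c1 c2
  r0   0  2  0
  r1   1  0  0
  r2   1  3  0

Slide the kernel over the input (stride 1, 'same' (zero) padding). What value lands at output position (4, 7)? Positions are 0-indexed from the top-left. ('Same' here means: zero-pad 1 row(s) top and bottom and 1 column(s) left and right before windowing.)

The receptive field on the zero-padded input at this output position is [0 -9 0 / 1 -5 0 / 7 3 0]. Elementwise product with the kernel and sum: -9·2 + 1·1 + 7·1 + 3·3.

-1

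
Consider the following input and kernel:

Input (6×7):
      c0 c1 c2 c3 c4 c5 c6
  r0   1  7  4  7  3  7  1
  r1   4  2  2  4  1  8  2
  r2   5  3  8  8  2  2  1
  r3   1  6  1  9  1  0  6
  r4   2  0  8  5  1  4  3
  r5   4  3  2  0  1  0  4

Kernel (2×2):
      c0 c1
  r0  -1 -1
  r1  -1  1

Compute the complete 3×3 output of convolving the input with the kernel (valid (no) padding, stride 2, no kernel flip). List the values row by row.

-10 -9 -3
-3 -8 -5
-3 -15 -6

Output[0,0]: The receptive field on the input at this output position is [1 7 / 4 2]. Elementwise product with the kernel and sum: 1·-1 + 7·-1 + 4·-1 + 2·1.
Output[0,1]: The receptive field on the input at this output position is [4 7 / 2 4]. Elementwise product with the kernel and sum: 4·-1 + 7·-1 + 2·-1 + 4·1.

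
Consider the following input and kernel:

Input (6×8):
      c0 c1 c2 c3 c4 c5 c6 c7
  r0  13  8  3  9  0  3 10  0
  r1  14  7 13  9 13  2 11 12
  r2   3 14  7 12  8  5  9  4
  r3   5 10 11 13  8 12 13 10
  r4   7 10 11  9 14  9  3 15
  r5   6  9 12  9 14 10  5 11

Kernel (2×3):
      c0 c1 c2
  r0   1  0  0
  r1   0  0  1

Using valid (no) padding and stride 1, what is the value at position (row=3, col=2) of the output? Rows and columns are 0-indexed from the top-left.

The receptive field on the input at this output position is [11 13 8 / 11 9 14]. Elementwise product with the kernel and sum: 11·1 + 14·1.

25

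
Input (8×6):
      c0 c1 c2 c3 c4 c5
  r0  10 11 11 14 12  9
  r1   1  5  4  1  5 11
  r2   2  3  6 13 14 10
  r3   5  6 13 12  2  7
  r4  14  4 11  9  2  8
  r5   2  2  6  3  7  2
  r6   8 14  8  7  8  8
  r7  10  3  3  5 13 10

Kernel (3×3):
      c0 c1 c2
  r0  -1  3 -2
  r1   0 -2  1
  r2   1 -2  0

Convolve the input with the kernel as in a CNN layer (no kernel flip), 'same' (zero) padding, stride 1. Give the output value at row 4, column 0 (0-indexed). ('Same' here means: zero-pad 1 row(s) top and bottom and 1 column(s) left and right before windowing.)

-25

The receptive field on the zero-padded input at this output position is [0 5 6 / 0 14 4 / 0 2 2]. Elementwise product with the kernel and sum: 0·-1 + 5·3 + 6·-2 + 14·-2 + 4·1 + 0·1 + 2·-2.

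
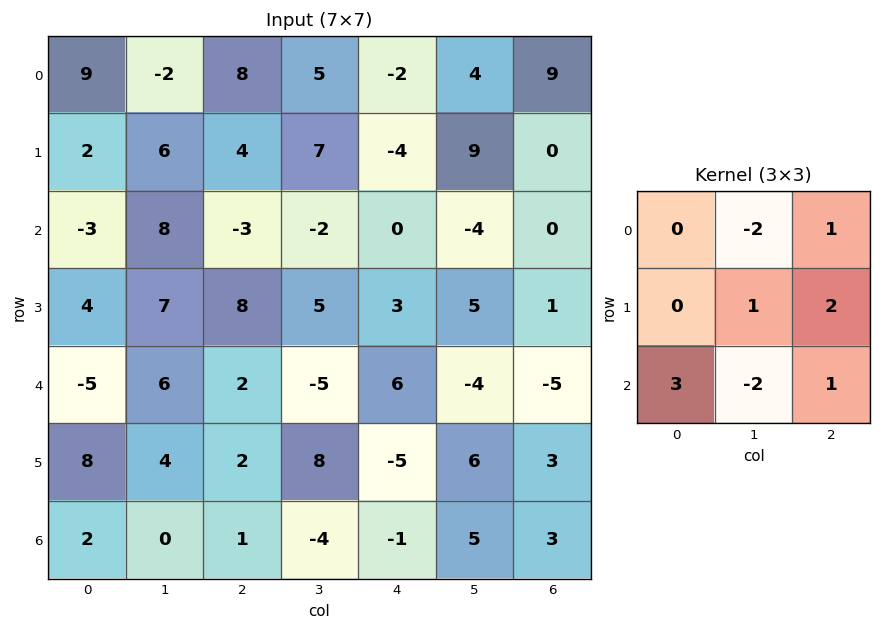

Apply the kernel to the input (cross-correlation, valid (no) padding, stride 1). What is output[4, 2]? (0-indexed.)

24

The receptive field on the input at this output position is [2 -5 6 / 2 8 -5 / 1 -4 -1]. Elementwise product with the kernel and sum: -5·-2 + 6·1 + 8·1 + -5·2 + 1·3 + -4·-2 + -1·1.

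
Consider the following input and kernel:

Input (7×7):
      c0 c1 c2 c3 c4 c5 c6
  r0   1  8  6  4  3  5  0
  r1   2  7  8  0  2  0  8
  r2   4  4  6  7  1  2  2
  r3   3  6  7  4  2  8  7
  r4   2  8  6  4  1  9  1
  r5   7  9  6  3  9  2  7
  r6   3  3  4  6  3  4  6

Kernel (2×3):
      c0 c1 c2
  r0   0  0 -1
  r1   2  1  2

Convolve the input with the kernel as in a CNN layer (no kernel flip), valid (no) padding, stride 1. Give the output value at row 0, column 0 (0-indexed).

The receptive field on the input at this output position is [1 8 6 / 2 7 8]. Elementwise product with the kernel and sum: 6·-1 + 2·2 + 7·1 + 8·2.

21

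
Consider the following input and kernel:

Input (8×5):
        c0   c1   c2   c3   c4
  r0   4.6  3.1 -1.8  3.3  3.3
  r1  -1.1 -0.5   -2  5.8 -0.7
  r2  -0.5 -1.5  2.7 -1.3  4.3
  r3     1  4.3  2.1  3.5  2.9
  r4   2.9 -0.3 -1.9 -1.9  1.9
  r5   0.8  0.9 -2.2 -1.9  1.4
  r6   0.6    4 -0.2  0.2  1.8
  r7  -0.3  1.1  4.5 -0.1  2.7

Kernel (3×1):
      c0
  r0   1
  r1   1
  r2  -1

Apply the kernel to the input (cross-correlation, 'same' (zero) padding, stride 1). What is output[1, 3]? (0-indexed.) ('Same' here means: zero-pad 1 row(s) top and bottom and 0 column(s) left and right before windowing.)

10.4

The receptive field on the zero-padded input at this output position is [3.3 / 5.8 / -1.3]. Elementwise product with the kernel and sum: 3.3·1 + 5.8·1 + -1.3·-1.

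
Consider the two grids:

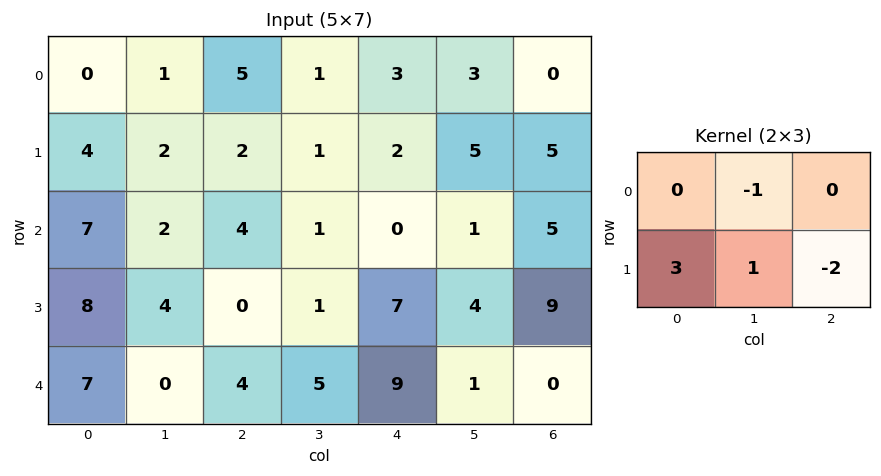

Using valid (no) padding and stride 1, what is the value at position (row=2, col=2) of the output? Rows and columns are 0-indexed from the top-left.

-14

The receptive field on the input at this output position is [4 1 0 / 0 1 7]. Elementwise product with the kernel and sum: 1·-1 + 0·3 + 1·1 + 7·-2.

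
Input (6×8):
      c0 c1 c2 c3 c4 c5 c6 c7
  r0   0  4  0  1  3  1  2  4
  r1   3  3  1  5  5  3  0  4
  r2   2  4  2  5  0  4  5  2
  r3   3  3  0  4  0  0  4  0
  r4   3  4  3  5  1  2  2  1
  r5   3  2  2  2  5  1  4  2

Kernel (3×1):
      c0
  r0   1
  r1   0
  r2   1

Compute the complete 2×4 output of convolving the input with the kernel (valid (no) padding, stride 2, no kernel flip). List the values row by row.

Output[0,0]: The receptive field on the input at this output position is [0 / 3 / 2]. Elementwise product with the kernel and sum: 0·1 + 2·1.

2 2 3 7
5 5 1 7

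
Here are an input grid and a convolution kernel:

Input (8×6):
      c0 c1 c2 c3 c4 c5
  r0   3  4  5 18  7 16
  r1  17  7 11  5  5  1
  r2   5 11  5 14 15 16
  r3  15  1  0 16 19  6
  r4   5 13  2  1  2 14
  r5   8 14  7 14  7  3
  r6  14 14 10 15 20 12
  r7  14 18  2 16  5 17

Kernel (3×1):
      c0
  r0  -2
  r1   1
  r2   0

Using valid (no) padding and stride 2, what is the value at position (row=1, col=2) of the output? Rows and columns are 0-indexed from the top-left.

-11

The receptive field on the input at this output position is [15 / 19 / 2]. Elementwise product with the kernel and sum: 15·-2 + 19·1.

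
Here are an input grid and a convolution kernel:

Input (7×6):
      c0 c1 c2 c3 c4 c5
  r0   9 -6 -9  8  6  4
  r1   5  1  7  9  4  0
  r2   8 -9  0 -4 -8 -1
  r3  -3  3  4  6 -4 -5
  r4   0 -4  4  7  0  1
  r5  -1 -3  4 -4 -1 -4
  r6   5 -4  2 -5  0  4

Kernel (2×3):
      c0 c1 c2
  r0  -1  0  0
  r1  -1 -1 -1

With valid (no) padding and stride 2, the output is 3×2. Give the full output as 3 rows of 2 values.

-22 -11
-12 -6
0 -3

Output[0,0]: The receptive field on the input at this output position is [9 -6 -9 / 5 1 7]. Elementwise product with the kernel and sum: 9·-1 + 5·-1 + 1·-1 + 7·-1.
Output[0,1]: The receptive field on the input at this output position is [-9 8 6 / 7 9 4]. Elementwise product with the kernel and sum: -9·-1 + 7·-1 + 9·-1 + 4·-1.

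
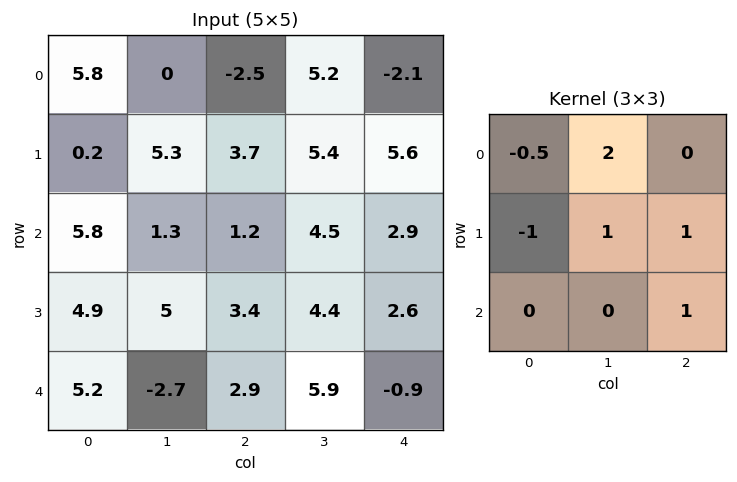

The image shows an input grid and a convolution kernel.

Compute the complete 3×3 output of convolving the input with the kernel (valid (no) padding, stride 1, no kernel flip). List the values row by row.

Output[0,0]: The receptive field on the input at this output position is [5.8 0 -2.5 / 0.2 5.3 3.7 / 5.8 1.3 1.2]. Elementwise product with the kernel and sum: 5.8·-0.5 + 0·2 + 0.2·-1 + 5.3·1 + 3.7·1 + 1.2·1.

7.1 3.3 21.85
10.6 13.55 17.75
6.1 10.45 11.1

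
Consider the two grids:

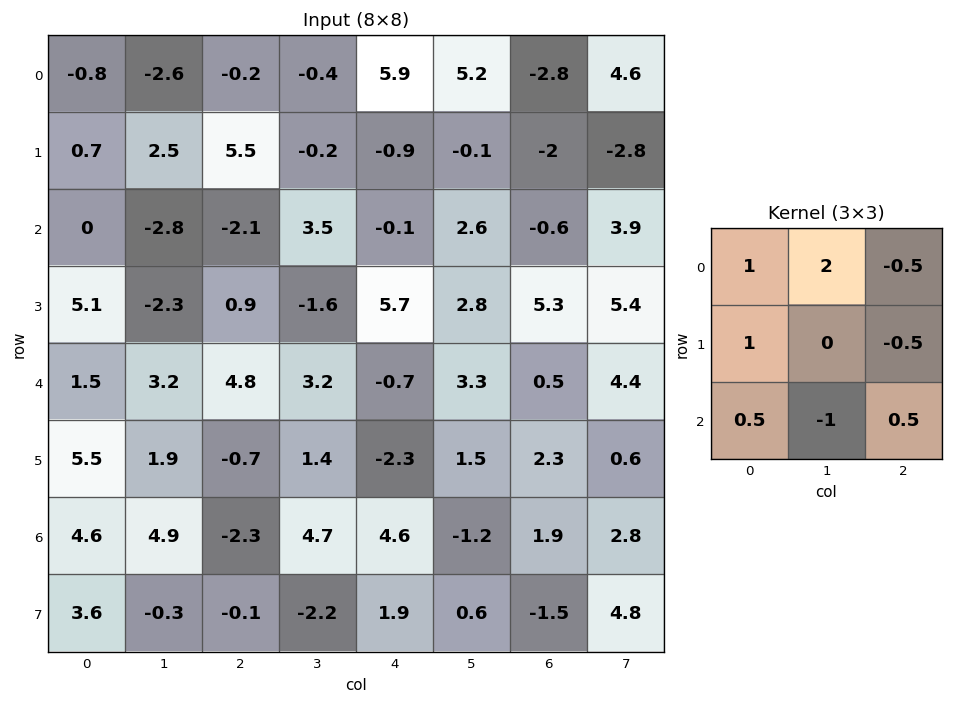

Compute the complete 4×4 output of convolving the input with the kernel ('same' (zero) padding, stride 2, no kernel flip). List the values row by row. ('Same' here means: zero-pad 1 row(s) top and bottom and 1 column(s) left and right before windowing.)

Output[0,0]: The receptive field on the zero-padded input at this output position is [0 0 0 / 0 -0.8 -2.6 / 0 0.7 2.5]. Elementwise product with the kernel and sum: 0·1 + 0·2 + 0·-0.5 + 0·1 + -2.6·-0.5 + 0·0.5 + 0.7·-1 + 2.5·0.5.

1.85 -6.75 -2.25 3.45
-4.7 6.2 -4.85 -3.25
5.2 4.25 13.7 10.55
3.85 1.2 -1.35 7.4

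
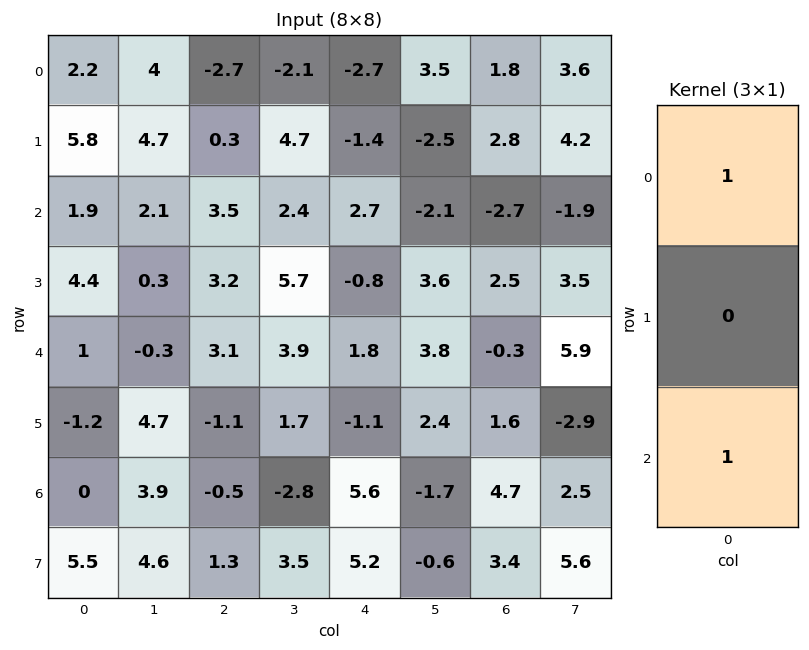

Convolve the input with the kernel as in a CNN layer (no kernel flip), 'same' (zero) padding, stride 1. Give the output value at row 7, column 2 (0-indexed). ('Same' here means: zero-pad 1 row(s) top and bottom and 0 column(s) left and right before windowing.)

-0.5

The receptive field on the zero-padded input at this output position is [-0.5 / 1.3 / 0]. Elementwise product with the kernel and sum: -0.5·1 + 0·1.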